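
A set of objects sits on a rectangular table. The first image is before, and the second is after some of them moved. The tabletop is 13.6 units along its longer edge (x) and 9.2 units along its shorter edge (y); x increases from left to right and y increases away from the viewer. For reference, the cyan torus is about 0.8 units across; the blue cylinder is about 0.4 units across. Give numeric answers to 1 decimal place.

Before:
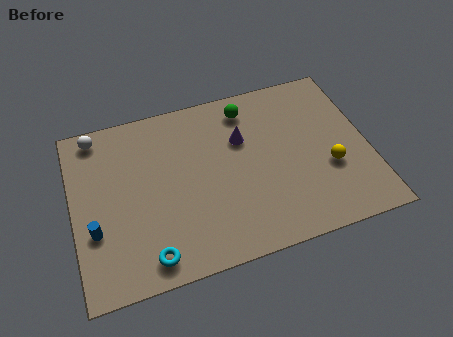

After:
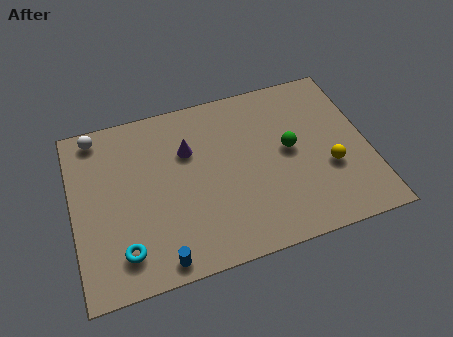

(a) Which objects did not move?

the yellow sphere and the white sphere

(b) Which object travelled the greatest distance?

the blue cylinder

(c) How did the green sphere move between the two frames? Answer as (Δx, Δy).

(1.7, -2.8)

The green sphere started near (8.3, 7.7) and ended near (10.0, 4.9).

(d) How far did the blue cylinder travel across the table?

3.6

From (0.9, 3.2) to (3.7, 0.9), the blue cylinder covered √(2.8² + 2.3²) ≈ 3.6 units.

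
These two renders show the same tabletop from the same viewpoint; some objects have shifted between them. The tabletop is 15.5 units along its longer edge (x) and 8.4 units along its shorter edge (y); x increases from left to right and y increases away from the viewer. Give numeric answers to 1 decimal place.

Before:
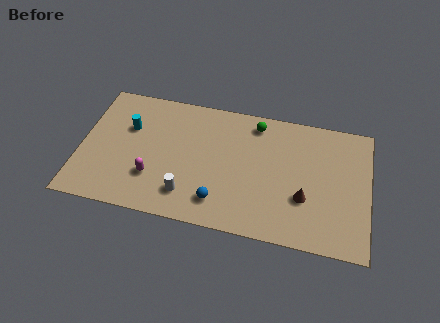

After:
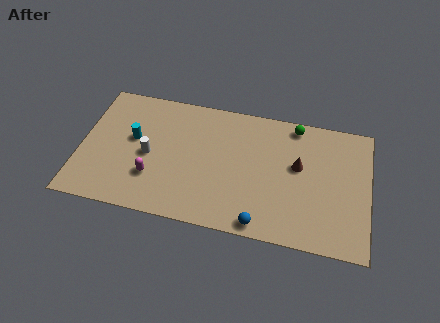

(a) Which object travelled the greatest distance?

the white cylinder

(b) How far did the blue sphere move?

2.5

The blue sphere was near (7.6, 1.7) before and (9.9, 0.8) after, so it travelled √(2.3² + 0.9²) ≈ 2.5 units.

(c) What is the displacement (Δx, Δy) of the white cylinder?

(-2.2, 2.1)

From the two frames, the white cylinder sits at roughly (5.9, 1.8) before and (3.7, 3.9) after.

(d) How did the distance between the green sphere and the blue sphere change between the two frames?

+1.1

They were about 5.8 units apart before and 6.9 after — 1.1 units further apart.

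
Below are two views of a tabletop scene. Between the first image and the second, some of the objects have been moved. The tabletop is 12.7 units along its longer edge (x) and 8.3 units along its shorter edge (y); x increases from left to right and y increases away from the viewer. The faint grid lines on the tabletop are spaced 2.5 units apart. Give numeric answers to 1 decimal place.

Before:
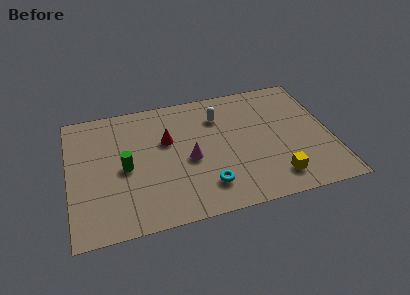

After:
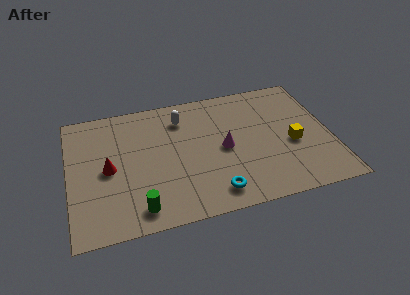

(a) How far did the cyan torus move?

0.6

The cyan torus was near (6.5, 1.8) before and (6.8, 1.3) after, so it travelled √(0.3² + 0.5²) ≈ 0.6 units.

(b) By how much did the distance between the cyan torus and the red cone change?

+1.8

They were about 3.8 units apart before and 5.6 after — 1.8 units further apart.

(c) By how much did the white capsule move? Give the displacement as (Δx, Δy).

(-1.8, 0.3)

From the two frames, the white capsule sits at roughly (7.4, 6.2) before and (5.6, 6.5) after.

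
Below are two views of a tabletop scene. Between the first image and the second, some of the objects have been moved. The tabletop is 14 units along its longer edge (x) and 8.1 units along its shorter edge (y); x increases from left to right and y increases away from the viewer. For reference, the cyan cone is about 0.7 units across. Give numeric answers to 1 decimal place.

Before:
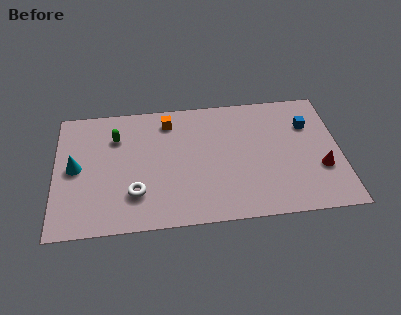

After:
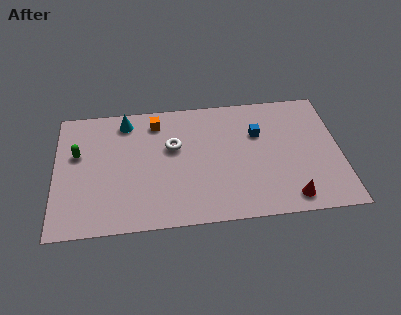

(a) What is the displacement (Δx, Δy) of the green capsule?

(-1.9, -0.9)

The green capsule started near (3.0, 5.9) and ended near (1.1, 5.0).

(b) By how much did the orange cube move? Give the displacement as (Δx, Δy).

(-0.6, 0.0)

From the two frames, the orange cube sits at roughly (5.6, 6.7) before and (5.0, 6.7) after.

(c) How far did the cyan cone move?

3.8

The cyan cone was near (1.0, 4.1) before and (3.5, 6.9) after, so it travelled √(2.5² + 2.8²) ≈ 3.8 units.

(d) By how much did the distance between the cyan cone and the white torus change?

-0.5

Before: roughly 3.5 units apart; after: 3.0. That's 0.5 units closer together.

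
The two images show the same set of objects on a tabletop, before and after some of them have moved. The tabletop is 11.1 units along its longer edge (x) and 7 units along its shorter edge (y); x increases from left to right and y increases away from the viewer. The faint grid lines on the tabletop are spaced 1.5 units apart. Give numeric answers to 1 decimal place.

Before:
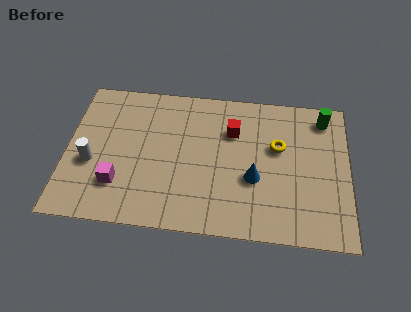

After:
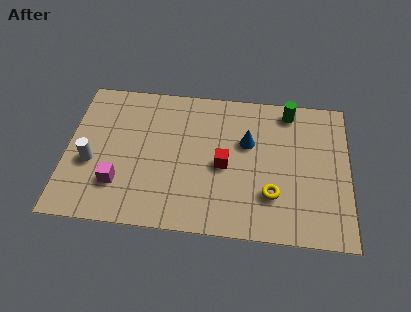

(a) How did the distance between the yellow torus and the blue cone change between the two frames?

+0.8

They were about 1.8 units apart before and 2.6 after — 0.8 units further apart.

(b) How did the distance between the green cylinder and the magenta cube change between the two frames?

-1.1

They were about 8.9 units apart before and 7.8 after — 1.1 units closer together.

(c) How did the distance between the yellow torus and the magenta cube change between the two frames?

-0.6

Before: roughly 6.6 units apart; after: 6.0. That's 0.6 units closer together.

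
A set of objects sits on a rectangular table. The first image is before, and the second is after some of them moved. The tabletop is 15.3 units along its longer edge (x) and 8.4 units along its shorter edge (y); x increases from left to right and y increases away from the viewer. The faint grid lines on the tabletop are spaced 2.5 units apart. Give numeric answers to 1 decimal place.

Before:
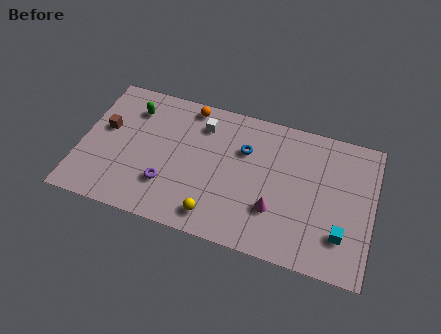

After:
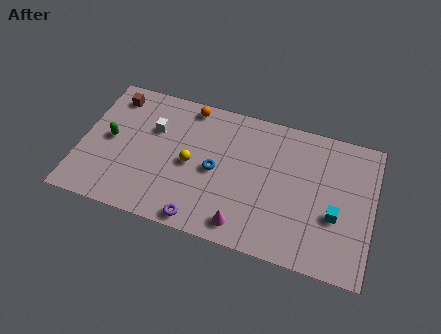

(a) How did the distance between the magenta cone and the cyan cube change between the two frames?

+1.5

The distance was about 3.5 in the first image and 5.0 in the second, so they moved 1.5 units further apart.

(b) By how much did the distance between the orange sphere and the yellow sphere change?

-3.0

The distance was about 6.5 in the first image and 3.5 in the second, so they moved 3.0 units closer together.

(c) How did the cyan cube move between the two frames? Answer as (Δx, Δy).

(-0.4, 1.0)

The cyan cube was at about (13.8, 2.2) and moved to about (13.4, 3.2).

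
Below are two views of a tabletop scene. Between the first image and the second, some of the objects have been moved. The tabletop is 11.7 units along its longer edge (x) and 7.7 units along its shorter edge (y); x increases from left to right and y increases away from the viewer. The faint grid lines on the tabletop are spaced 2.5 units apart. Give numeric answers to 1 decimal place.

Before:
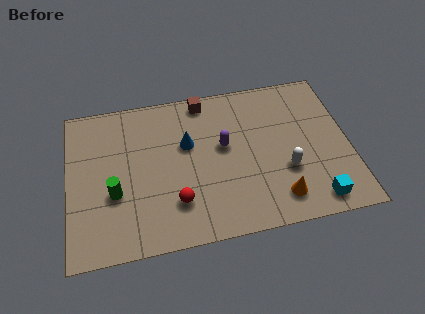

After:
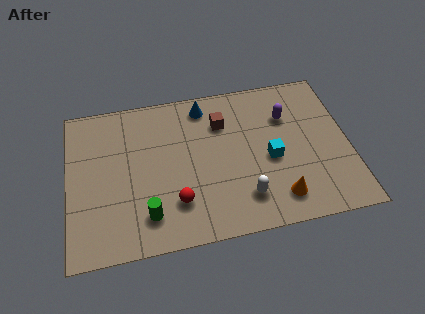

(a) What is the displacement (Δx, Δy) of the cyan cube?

(-1.7, 2.4)

The cyan cube started near (10.1, 1.0) and ended near (8.4, 3.4).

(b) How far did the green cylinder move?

1.8

From (1.9, 2.9) to (3.2, 1.6), the green cylinder covered √(1.3² + 1.3²) ≈ 1.8 units.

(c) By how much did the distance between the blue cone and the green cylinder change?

+2.0

The distance was about 3.6 in the first image and 5.6 in the second, so they moved 2.0 units further apart.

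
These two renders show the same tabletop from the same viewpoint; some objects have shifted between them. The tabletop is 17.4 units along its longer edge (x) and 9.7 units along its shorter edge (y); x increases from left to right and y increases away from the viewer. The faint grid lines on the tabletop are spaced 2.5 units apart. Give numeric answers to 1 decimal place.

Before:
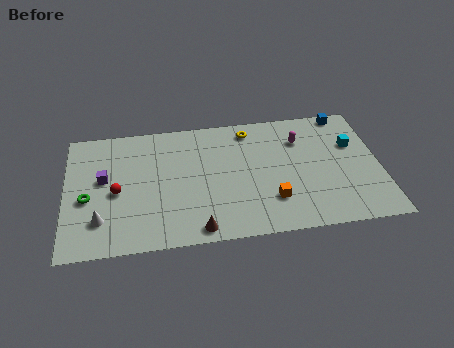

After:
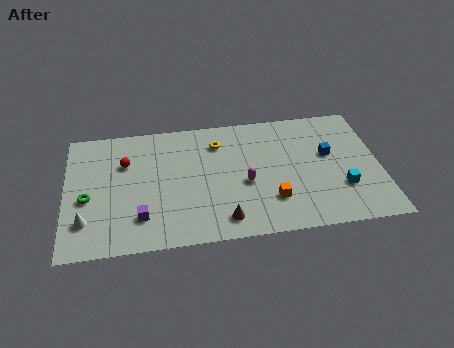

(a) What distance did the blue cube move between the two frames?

3.4

From (15.7, 8.9) to (14.6, 5.7), the blue cube covered √(1.1² + 3.2²) ≈ 3.4 units.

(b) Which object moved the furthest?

the magenta capsule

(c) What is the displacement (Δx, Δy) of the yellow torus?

(-1.8, -0.8)

The yellow torus was at about (10.3, 8.3) and moved to about (8.5, 7.5).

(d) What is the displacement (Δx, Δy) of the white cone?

(-0.8, 0.0)

The white cone started near (1.9, 2.4) and ended near (1.1, 2.4).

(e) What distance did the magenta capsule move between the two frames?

4.4

The magenta capsule was near (13.1, 7.1) before and (9.9, 4.1) after, so it travelled √(3.2² + 3.0²) ≈ 4.4 units.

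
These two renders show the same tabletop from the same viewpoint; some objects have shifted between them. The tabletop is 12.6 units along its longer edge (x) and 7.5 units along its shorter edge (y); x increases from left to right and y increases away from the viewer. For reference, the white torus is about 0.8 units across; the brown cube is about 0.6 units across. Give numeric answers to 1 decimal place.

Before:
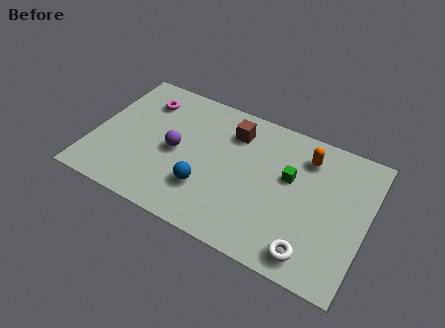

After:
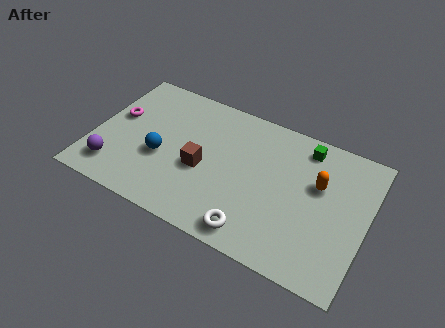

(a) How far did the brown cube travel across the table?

2.8

The brown cube was near (6.2, 5.8) before and (5.1, 3.2) after, so it travelled √(1.1² + 2.6²) ≈ 2.8 units.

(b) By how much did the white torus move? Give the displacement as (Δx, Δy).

(-2.6, -0.1)

The white torus was at about (10.4, 1.1) and moved to about (7.8, 1.0).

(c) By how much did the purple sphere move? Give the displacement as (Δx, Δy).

(-2.6, -2.1)

The purple sphere started near (3.8, 3.6) and ended near (1.2, 1.5).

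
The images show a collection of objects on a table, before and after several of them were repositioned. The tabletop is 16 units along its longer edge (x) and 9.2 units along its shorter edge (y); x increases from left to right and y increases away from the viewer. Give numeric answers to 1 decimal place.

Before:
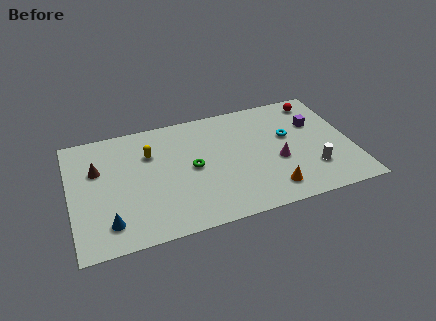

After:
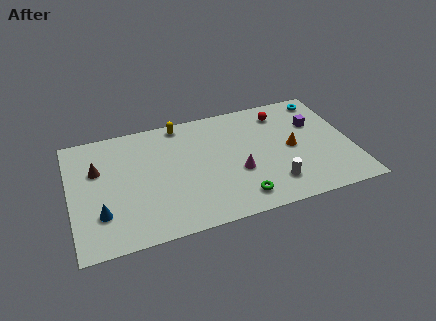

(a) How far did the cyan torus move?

3.4

The cyan torus moved from about (12.5, 5.5) to (14.8, 8.0), a distance of √(2.3² + 2.5²) ≈ 3.4.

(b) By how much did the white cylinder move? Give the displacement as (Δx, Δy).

(-2.3, -0.5)

From the two frames, the white cylinder sits at roughly (13.6, 2.5) before and (11.3, 2.0) after.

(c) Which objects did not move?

the brown cone and the purple cube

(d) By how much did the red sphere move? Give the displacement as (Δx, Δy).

(-2.1, -0.4)

The red sphere started near (14.4, 7.9) and ended near (12.3, 7.5).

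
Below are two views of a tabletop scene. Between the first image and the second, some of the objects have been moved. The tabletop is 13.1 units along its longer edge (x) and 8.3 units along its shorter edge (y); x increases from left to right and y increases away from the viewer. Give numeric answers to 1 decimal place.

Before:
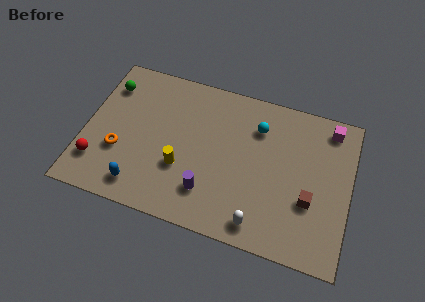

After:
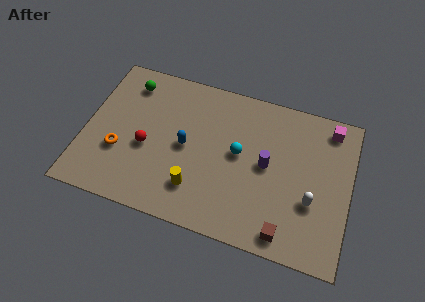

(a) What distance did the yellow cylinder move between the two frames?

1.2

The yellow cylinder moved from about (4.9, 2.9) to (5.7, 2.0), a distance of √(0.8² + 0.9²) ≈ 1.2.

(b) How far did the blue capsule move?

3.4

The blue capsule was near (3.0, 1.3) before and (5.0, 4.1) after, so it travelled √(2.0² + 2.8²) ≈ 3.4 units.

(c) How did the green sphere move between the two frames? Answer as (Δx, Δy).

(1.0, 0.4)

From the two frames, the green sphere sits at roughly (0.9, 6.4) before and (1.9, 6.8) after.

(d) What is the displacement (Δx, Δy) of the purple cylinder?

(2.7, 2.3)

The purple cylinder was at about (6.3, 2.0) and moved to about (9.0, 4.3).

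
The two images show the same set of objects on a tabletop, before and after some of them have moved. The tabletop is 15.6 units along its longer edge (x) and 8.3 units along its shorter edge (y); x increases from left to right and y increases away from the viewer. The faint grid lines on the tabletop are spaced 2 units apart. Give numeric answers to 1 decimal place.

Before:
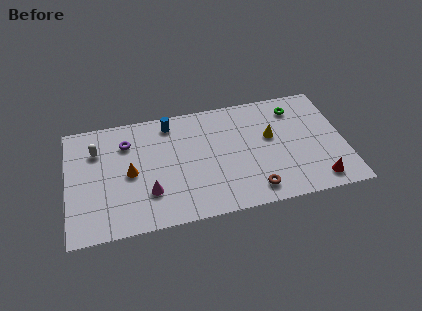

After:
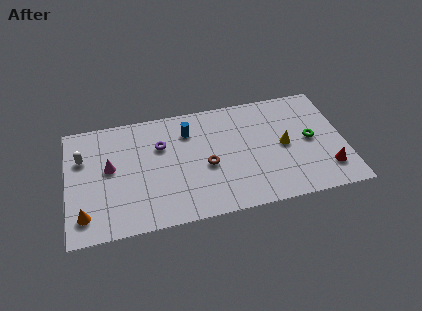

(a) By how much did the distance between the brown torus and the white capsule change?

-2.6

Before: roughly 9.8 units apart; after: 7.2. That's 2.6 units closer together.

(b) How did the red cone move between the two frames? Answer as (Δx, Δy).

(0.6, 0.7)

The red cone was at about (13.9, 1.2) and moved to about (14.5, 1.9).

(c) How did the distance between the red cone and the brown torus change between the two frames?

+3.3

Before: roughly 3.6 units apart; after: 6.9. That's 3.3 units further apart.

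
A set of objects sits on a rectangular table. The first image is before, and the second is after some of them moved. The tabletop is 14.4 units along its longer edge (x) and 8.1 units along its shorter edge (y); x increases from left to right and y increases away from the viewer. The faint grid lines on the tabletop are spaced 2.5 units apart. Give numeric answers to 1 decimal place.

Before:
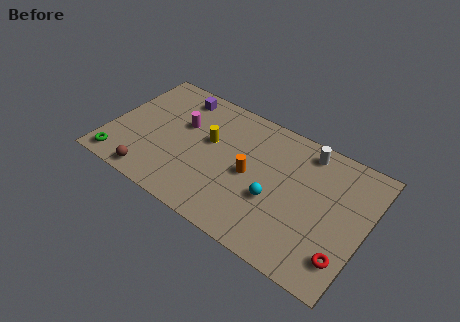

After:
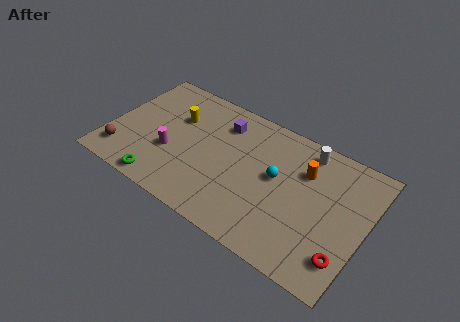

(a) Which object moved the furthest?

the orange cylinder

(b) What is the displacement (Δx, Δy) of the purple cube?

(2.7, -0.6)

The purple cube started near (3.3, 6.9) and ended near (6.0, 6.3).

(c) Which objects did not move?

the white cylinder and the red torus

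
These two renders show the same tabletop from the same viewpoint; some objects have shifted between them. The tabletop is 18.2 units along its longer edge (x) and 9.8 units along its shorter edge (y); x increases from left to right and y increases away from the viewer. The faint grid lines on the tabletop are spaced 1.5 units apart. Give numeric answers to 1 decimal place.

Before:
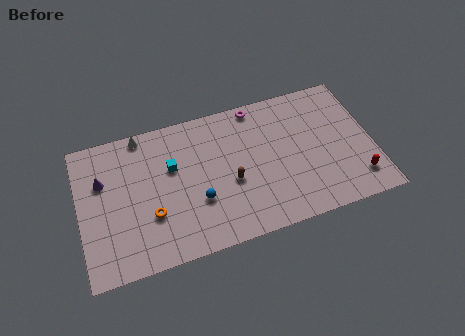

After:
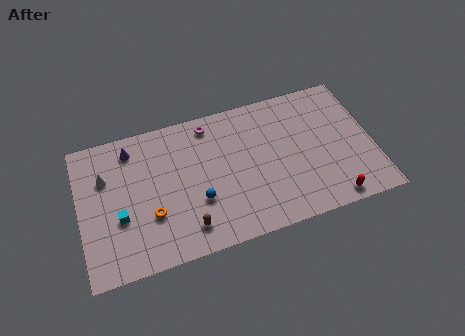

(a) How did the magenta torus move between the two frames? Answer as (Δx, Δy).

(-3.0, -0.4)

From the two frames, the magenta torus sits at roughly (11.3, 8.9) before and (8.3, 8.5) after.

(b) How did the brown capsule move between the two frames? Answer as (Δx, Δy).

(-2.9, -2.3)

The brown capsule started near (9.3, 4.1) and ended near (6.4, 1.8).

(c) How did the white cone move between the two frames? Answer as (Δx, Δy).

(-2.4, -2.3)

From the two frames, the white cone sits at roughly (4.1, 9.0) before and (1.7, 6.7) after.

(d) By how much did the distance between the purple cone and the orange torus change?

+0.7

The distance was about 4.3 in the first image and 5.0 in the second, so they moved 0.7 units further apart.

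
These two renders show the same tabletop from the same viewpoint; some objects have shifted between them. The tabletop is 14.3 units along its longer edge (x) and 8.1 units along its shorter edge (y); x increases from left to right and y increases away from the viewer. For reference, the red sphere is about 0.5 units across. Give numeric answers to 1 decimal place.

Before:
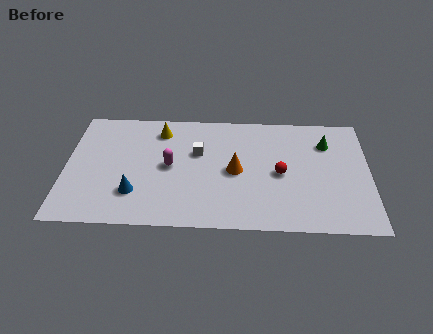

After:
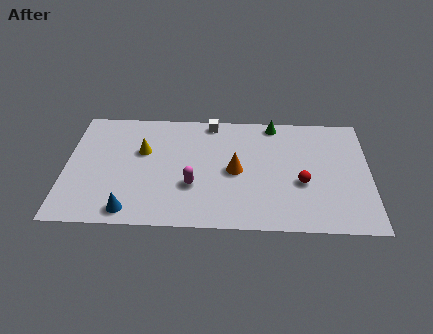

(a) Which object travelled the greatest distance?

the green cone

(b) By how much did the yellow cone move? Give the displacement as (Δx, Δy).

(-0.8, -1.5)

The yellow cone started near (4.4, 6.6) and ended near (3.6, 5.1).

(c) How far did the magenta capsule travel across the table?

1.7

From (4.9, 4.1) to (6.0, 2.8), the magenta capsule covered √(1.1² + 1.3²) ≈ 1.7 units.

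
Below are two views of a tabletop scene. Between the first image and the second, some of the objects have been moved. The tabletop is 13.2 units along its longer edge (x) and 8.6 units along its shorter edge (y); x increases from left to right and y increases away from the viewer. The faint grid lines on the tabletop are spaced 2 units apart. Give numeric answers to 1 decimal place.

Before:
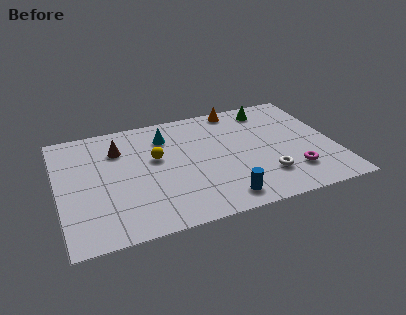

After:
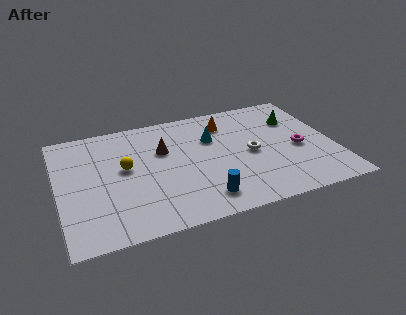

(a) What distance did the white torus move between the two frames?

2.0

The white torus was near (9.7, 2.2) before and (9.2, 4.1) after, so it travelled √(0.5² + 1.9²) ≈ 2.0 units.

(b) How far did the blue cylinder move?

0.9

The blue cylinder moved from about (7.5, 1.2) to (6.6, 1.5), a distance of √(0.9² + 0.3²) ≈ 0.9.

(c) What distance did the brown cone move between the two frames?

2.2

The brown cone was near (3.0, 6.3) before and (5.1, 5.6) after, so it travelled √(2.1² + 0.7²) ≈ 2.2 units.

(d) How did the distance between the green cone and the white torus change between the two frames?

-2.0

They were about 5.1 units apart before and 3.1 after — 2.0 units closer together.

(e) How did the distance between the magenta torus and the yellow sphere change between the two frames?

+1.4

They were about 7.0 units apart before and 8.4 after — 1.4 units further apart.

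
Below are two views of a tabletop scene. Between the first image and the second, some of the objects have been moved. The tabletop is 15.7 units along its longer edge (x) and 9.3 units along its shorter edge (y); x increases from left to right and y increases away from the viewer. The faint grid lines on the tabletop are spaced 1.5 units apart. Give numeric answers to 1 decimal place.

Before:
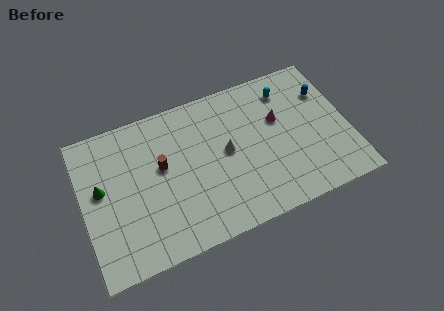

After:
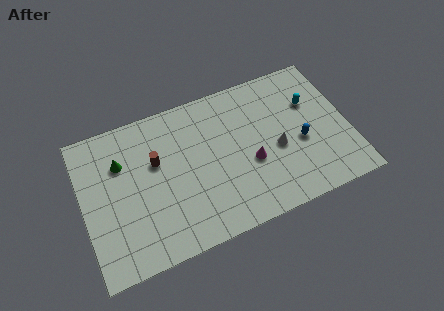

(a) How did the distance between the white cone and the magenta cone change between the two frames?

-1.7

Before: roughly 3.3 units apart; after: 1.6. That's 1.7 units closer together.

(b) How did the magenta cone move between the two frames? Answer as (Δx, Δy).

(-1.9, -2.1)

The magenta cone was at about (11.7, 5.8) and moved to about (9.8, 3.7).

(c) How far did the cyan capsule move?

1.8

The cyan capsule moved from about (12.4, 7.5) to (13.7, 6.2), a distance of √(1.3² + 1.3²) ≈ 1.8.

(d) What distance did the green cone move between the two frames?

1.8

The green cone was near (1.1, 5.3) before and (2.4, 6.5) after, so it travelled √(1.3² + 1.2²) ≈ 1.8 units.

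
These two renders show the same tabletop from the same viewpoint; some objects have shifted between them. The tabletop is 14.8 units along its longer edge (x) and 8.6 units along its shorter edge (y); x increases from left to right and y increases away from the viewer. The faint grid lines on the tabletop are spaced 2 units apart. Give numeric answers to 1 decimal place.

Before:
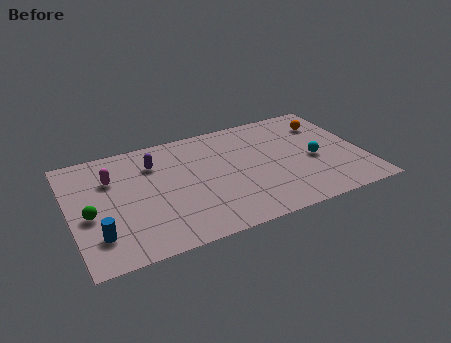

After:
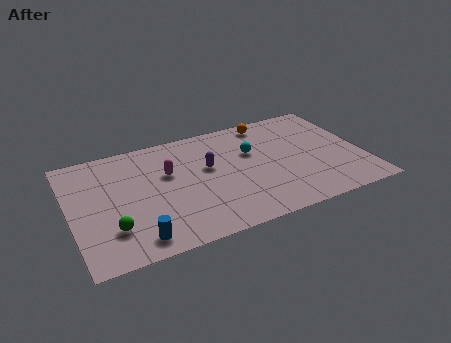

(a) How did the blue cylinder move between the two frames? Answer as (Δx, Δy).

(1.8, -0.9)

The blue cylinder was at about (1.2, 2.1) and moved to about (3.0, 1.2).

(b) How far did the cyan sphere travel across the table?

3.4

The cyan sphere moved from about (12.3, 3.8) to (9.3, 5.5), a distance of √(3.0² + 1.7²) ≈ 3.4.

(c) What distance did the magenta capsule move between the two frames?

2.9

From (2.2, 6.0) to (5.0, 5.4), the magenta capsule covered √(2.8² + 0.6²) ≈ 2.9 units.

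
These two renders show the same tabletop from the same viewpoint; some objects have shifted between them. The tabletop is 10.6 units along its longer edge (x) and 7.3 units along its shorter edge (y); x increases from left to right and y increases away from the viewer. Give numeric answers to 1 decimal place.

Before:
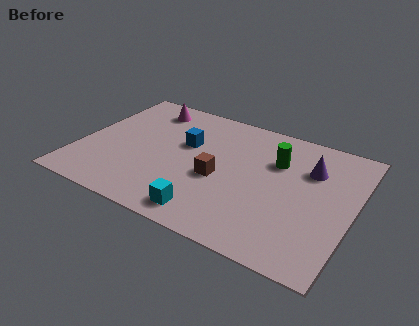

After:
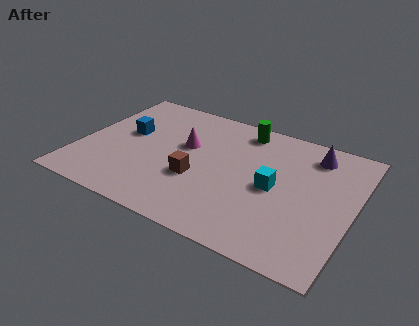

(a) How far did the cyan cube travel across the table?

3.3

The cyan cube moved from about (5.4, 1.0) to (7.6, 3.5), a distance of √(2.2² + 2.5²) ≈ 3.3.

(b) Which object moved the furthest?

the cyan cube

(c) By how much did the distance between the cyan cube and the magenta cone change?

-2.3

They were about 6.0 units apart before and 3.7 after — 2.3 units closer together.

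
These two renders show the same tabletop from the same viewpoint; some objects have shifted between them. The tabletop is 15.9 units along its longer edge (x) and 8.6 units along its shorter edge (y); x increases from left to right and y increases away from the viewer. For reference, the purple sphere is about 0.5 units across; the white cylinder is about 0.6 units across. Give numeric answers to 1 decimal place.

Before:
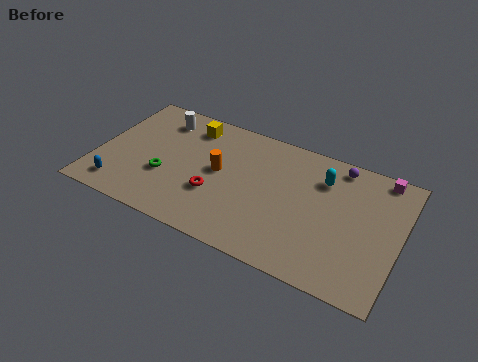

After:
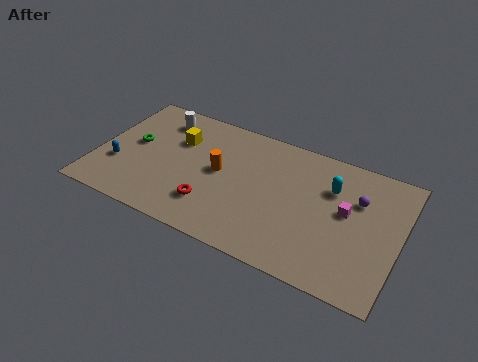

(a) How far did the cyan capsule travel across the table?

0.6

From (11.7, 6.4) to (12.2, 6.0), the cyan capsule covered √(0.5² + 0.4²) ≈ 0.6 units.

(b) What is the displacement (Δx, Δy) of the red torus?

(-0.1, -0.8)

The red torus was at about (6.4, 3.0) and moved to about (6.3, 2.2).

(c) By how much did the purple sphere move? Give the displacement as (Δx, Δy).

(1.2, -1.8)

From the two frames, the purple sphere sits at roughly (12.4, 7.6) before and (13.6, 5.8) after.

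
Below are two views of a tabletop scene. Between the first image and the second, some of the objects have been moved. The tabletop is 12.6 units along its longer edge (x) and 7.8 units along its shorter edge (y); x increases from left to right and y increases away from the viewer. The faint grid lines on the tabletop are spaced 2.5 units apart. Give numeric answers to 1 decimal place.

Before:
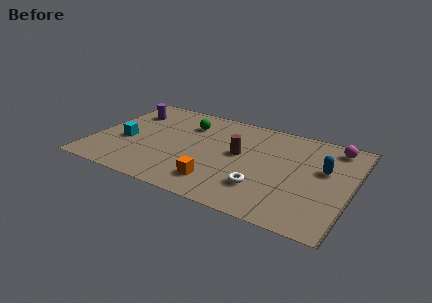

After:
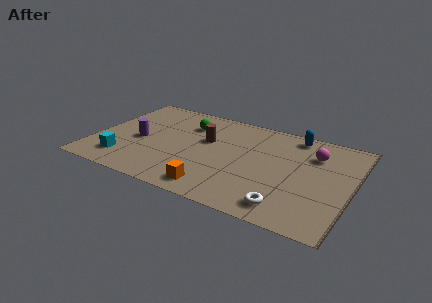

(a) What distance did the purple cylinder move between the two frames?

2.5

The purple cylinder was near (1.3, 5.8) before and (2.2, 3.5) after, so it travelled √(0.9² + 2.3²) ≈ 2.5 units.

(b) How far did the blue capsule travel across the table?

2.8

The blue capsule moved from about (11.2, 4.7) to (9.5, 6.9), a distance of √(1.7² + 2.2²) ≈ 2.8.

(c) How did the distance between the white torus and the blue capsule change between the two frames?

+2.0

They were about 3.7 units apart before and 5.7 after — 2.0 units further apart.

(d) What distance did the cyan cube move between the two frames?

1.6

The cyan cube was near (1.6, 3.2) before and (1.7, 1.6) after, so it travelled √(0.1² + 1.6²) ≈ 1.6 units.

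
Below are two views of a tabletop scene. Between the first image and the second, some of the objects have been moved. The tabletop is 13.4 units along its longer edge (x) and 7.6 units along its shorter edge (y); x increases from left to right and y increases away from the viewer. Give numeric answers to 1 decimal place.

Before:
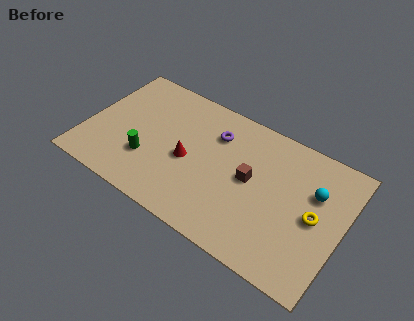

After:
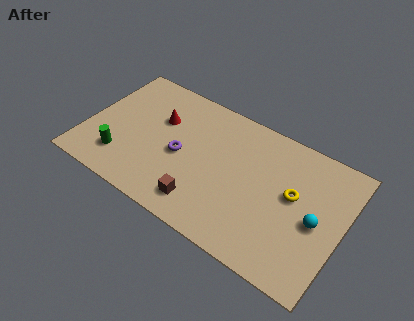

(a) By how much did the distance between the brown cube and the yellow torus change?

+1.8

The distance was about 3.4 in the first image and 5.2 in the second, so they moved 1.8 units further apart.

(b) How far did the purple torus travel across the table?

2.6

The purple torus moved from about (6.5, 5.6) to (5.0, 3.5), a distance of √(1.5² + 2.1²) ≈ 2.6.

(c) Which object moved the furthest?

the brown cube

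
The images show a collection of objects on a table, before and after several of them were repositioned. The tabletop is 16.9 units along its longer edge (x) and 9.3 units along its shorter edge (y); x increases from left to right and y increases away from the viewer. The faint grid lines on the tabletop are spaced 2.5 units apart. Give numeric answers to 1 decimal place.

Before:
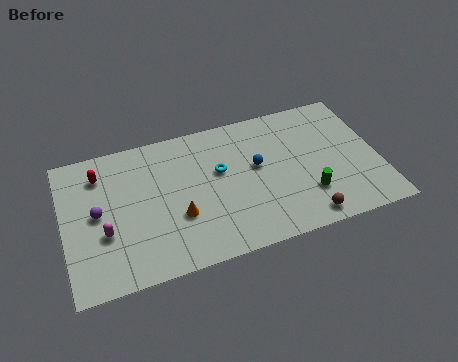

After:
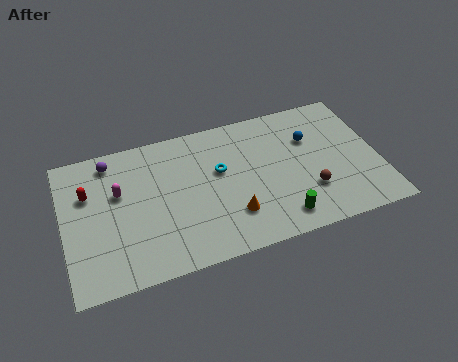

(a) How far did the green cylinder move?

1.9

The green cylinder was near (12.9, 2.6) before and (11.3, 1.5) after, so it travelled √(1.6² + 1.1²) ≈ 1.9 units.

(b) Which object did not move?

the cyan torus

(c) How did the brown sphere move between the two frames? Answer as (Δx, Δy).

(0.4, 1.7)

From the two frames, the brown sphere sits at roughly (12.6, 1.1) before and (13.0, 2.8) after.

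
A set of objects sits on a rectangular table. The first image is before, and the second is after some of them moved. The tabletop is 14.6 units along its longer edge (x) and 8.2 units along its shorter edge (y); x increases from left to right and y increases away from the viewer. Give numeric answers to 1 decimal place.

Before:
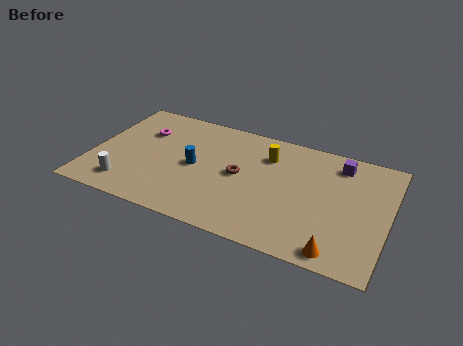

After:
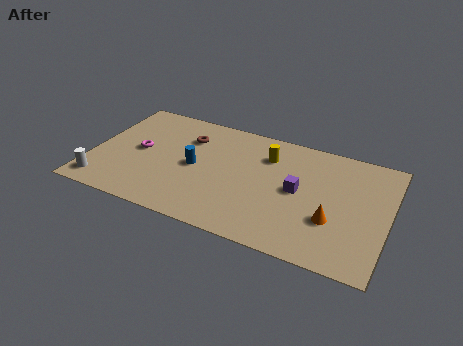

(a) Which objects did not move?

the blue cylinder and the yellow cylinder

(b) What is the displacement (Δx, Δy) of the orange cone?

(-0.4, 1.9)

The orange cone started near (12.4, 0.9) and ended near (12.0, 2.8).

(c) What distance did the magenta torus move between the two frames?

1.5

From (2.3, 5.7) to (2.3, 4.2), the magenta torus covered √(0.0² + 1.5²) ≈ 1.5 units.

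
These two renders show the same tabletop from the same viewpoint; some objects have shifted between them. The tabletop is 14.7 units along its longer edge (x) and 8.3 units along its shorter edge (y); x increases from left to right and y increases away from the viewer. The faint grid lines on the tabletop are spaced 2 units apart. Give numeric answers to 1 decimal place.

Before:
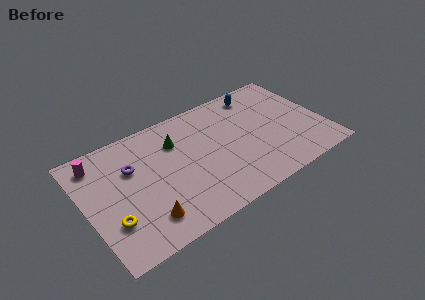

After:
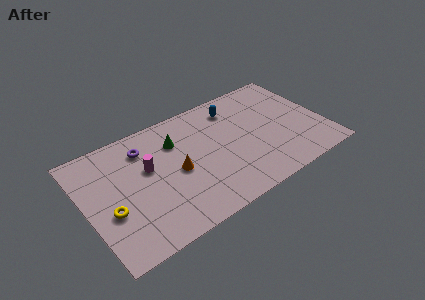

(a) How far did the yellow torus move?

0.7

The yellow torus was near (1.3, 2.5) before and (1.3, 3.2) after, so it travelled √(0.0² + 0.7²) ≈ 0.7 units.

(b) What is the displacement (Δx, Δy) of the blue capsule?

(-1.6, -0.4)

The blue capsule was at about (11.2, 7.1) and moved to about (9.6, 6.7).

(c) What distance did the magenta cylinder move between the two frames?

3.4

From (1.1, 6.9) to (3.9, 5.0), the magenta cylinder covered √(2.8² + 1.9²) ≈ 3.4 units.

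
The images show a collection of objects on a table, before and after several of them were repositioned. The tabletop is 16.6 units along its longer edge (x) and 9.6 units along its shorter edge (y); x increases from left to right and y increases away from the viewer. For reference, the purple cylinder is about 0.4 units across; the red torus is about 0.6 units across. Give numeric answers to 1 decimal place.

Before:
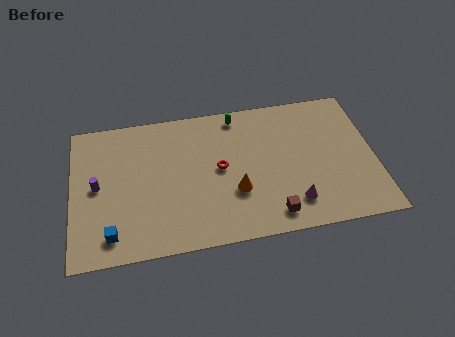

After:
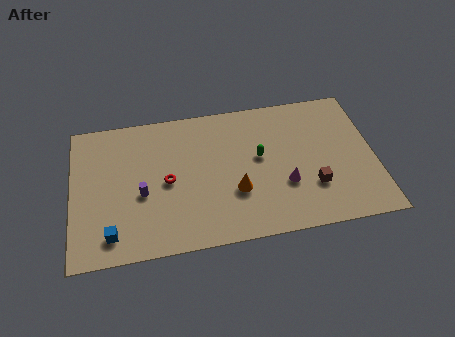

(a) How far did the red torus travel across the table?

2.9

The red torus was near (8.1, 5.0) before and (5.2, 4.6) after, so it travelled √(2.9² + 0.4²) ≈ 2.9 units.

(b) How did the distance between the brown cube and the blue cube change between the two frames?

+2.4

They were about 8.7 units apart before and 11.1 after — 2.4 units further apart.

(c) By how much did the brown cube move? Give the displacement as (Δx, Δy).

(2.3, 1.5)

The brown cube started near (10.8, 1.4) and ended near (13.1, 2.9).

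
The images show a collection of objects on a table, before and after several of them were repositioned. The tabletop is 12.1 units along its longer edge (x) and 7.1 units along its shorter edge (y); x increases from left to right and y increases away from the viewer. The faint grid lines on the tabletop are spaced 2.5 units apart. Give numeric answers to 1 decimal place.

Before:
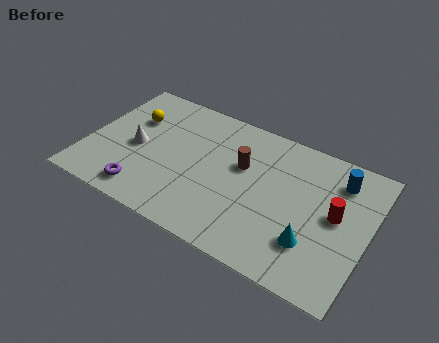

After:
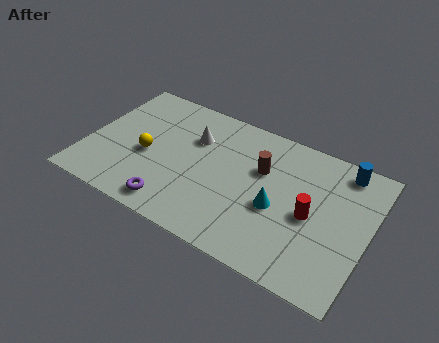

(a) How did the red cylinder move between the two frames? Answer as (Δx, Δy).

(-1.0, -0.5)

The red cylinder was at about (10.7, 3.8) and moved to about (9.7, 3.3).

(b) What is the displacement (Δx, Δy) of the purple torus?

(1.3, -0.1)

From the two frames, the purple torus sits at roughly (2.8, 1.1) before and (4.1, 1.0) after.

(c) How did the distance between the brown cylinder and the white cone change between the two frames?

-1.6

The distance was about 4.6 in the first image and 3.0 in the second, so they moved 1.6 units closer together.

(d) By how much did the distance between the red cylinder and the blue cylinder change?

+1.3

The distance was about 1.8 in the first image and 3.1 in the second, so they moved 1.3 units further apart.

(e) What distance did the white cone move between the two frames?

2.8

From (2.1, 3.3) to (4.4, 4.9), the white cone covered √(2.3² + 1.6²) ≈ 2.8 units.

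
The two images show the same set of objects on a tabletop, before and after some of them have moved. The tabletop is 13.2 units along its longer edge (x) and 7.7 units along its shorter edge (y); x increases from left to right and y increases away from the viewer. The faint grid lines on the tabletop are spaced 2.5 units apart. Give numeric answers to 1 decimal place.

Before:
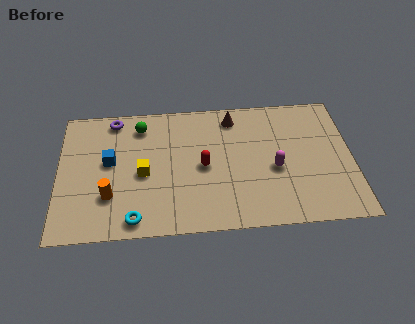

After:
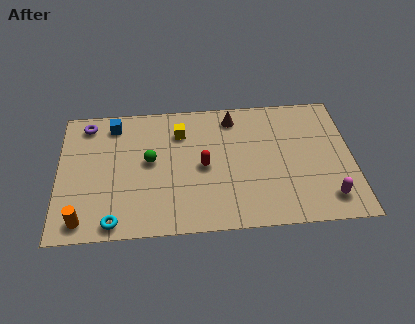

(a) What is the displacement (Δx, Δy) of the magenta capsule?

(2.3, -1.9)

The magenta capsule was at about (9.7, 3.3) and moved to about (12.0, 1.4).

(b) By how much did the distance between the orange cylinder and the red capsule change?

+1.6

Before: roughly 4.4 units apart; after: 6.0. That's 1.6 units further apart.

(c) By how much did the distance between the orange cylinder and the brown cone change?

+1.7

The distance was about 7.0 in the first image and 8.7 in the second, so they moved 1.7 units further apart.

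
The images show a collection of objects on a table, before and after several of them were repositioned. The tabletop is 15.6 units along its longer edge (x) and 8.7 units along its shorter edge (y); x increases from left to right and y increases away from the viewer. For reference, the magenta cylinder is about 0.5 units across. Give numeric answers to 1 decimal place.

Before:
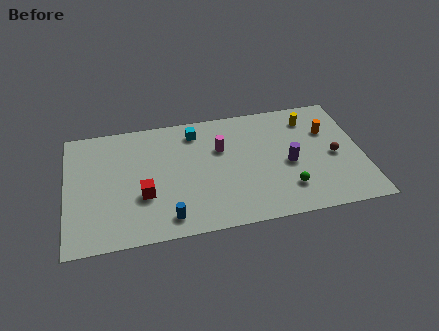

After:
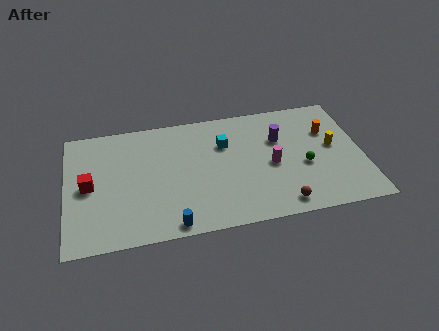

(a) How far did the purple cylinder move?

1.9

The purple cylinder moved from about (11.7, 3.9) to (11.3, 5.8), a distance of √(0.4² + 1.9²) ≈ 1.9.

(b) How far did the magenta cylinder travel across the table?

3.1

From (8.2, 5.7) to (10.8, 4.0), the magenta cylinder covered √(2.6² + 1.7²) ≈ 3.1 units.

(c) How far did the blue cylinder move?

0.5

The blue cylinder moved from about (5.2, 1.3) to (5.4, 0.8), a distance of √(0.2² + 0.5²) ≈ 0.5.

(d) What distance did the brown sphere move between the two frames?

4.2

The brown sphere moved from about (14.1, 4.0) to (11.1, 1.1), a distance of √(3.0² + 2.9²) ≈ 4.2.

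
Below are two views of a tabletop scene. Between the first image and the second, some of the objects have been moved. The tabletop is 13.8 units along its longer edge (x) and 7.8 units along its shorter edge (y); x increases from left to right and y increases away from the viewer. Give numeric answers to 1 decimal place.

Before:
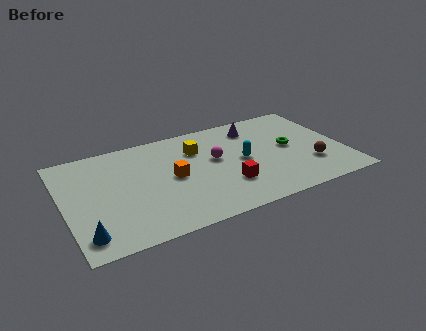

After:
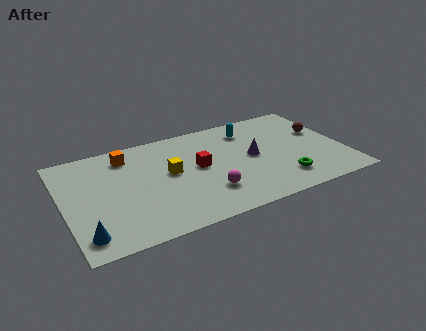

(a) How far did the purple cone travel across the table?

2.3

From (9.7, 6.3) to (9.3, 4.0), the purple cone covered √(0.4² + 2.3²) ≈ 2.3 units.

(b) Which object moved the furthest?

the orange cube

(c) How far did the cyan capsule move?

2.4

From (8.8, 3.9) to (9.4, 6.2), the cyan capsule covered √(0.6² + 2.3²) ≈ 2.4 units.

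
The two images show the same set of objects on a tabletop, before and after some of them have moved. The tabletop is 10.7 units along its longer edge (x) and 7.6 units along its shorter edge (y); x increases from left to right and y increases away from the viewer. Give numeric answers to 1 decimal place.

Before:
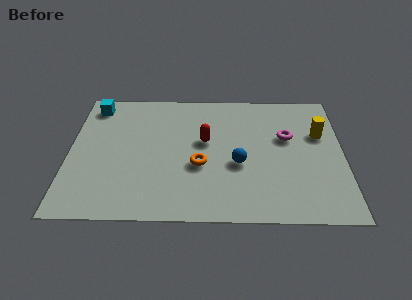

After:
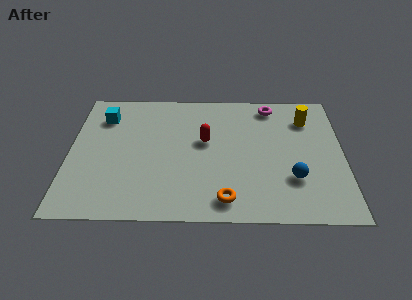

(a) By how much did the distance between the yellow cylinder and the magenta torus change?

+0.3

The distance was about 1.3 in the first image and 1.6 in the second, so they moved 0.3 units further apart.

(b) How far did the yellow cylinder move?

1.0

The yellow cylinder moved from about (9.8, 4.9) to (9.3, 5.8), a distance of √(0.5² + 0.9²) ≈ 1.0.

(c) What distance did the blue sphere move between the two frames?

2.2

From (6.6, 3.1) to (8.7, 2.3), the blue sphere covered √(2.1² + 0.8²) ≈ 2.2 units.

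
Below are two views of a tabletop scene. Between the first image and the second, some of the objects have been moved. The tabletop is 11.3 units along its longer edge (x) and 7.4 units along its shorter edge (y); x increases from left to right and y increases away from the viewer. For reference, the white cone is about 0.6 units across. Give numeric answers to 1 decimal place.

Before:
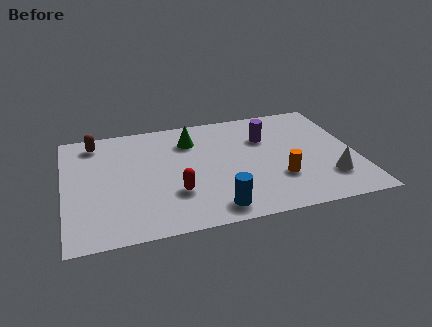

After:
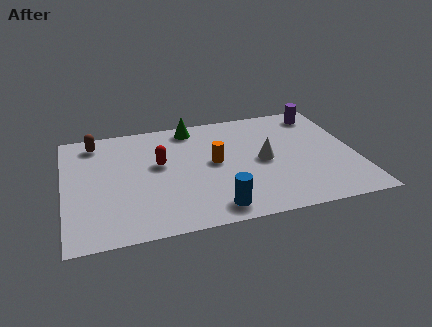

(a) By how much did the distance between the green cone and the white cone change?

-2.4

They were about 6.3 units apart before and 3.9 after — 2.4 units closer together.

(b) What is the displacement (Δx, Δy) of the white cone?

(-2.4, 1.7)

The white cone started near (10.1, 1.9) and ended near (7.7, 3.6).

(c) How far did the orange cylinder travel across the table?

2.9

The orange cylinder moved from about (8.2, 2.3) to (5.8, 3.9), a distance of √(2.4² + 1.6²) ≈ 2.9.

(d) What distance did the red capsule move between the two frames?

2.1

The red capsule moved from about (4.2, 2.3) to (3.7, 4.3), a distance of √(0.5² + 2.0²) ≈ 2.1.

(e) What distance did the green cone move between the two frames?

0.9

The green cone was near (5.0, 5.6) before and (5.1, 6.5) after, so it travelled √(0.1² + 0.9²) ≈ 0.9 units.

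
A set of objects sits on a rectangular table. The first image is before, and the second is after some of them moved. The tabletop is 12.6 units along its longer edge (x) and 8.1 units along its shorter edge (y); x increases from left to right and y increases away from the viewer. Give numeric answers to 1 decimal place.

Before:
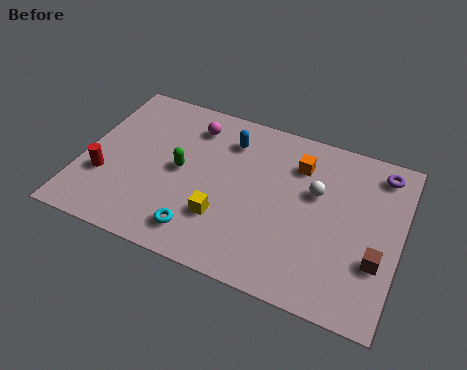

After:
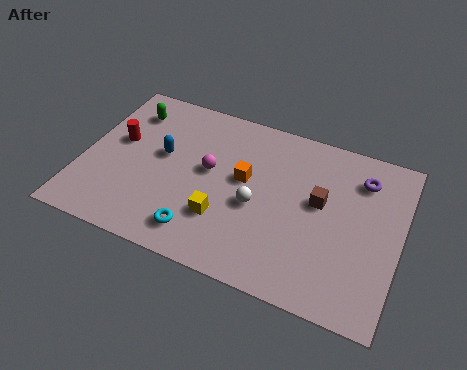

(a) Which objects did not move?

the yellow cube and the cyan torus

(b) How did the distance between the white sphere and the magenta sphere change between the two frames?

-3.1

They were about 5.3 units apart before and 2.2 after — 3.1 units closer together.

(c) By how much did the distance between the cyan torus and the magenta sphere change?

-2.1

Before: roughly 5.2 units apart; after: 3.1. That's 2.1 units closer together.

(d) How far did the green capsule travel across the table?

3.3

The green capsule was near (3.9, 4.1) before and (1.5, 6.4) after, so it travelled √(2.4² + 2.3²) ≈ 3.3 units.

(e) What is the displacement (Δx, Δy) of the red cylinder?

(0.3, 2.0)

The red cylinder started near (1.0, 2.7) and ended near (1.3, 4.7).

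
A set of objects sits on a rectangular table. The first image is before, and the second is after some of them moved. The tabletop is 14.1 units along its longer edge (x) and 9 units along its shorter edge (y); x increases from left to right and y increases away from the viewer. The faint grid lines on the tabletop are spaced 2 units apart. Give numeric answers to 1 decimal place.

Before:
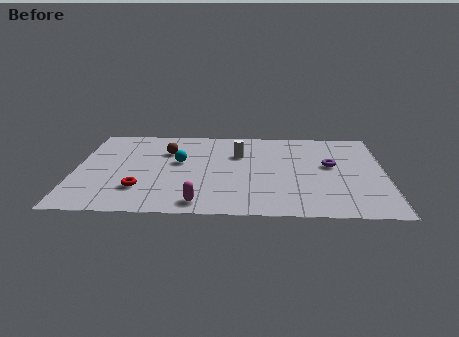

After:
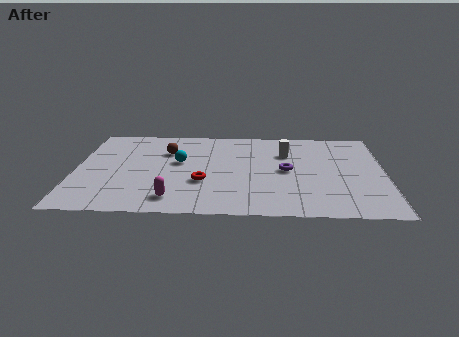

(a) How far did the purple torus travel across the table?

2.1

From (11.6, 5.1) to (9.6, 4.5), the purple torus covered √(2.0² + 0.6²) ≈ 2.1 units.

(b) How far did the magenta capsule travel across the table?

1.3

The magenta capsule moved from about (5.7, 1.1) to (4.5, 1.5), a distance of √(1.2² + 0.4²) ≈ 1.3.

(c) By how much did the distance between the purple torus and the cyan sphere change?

-2.0

The distance was about 6.9 in the first image and 4.9 in the second, so they moved 2.0 units closer together.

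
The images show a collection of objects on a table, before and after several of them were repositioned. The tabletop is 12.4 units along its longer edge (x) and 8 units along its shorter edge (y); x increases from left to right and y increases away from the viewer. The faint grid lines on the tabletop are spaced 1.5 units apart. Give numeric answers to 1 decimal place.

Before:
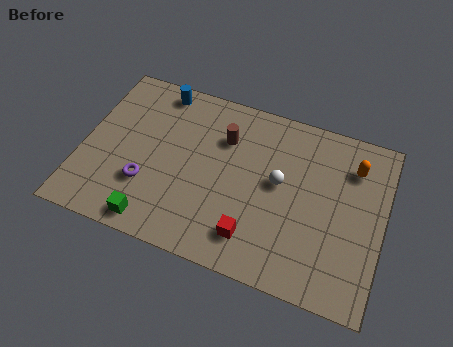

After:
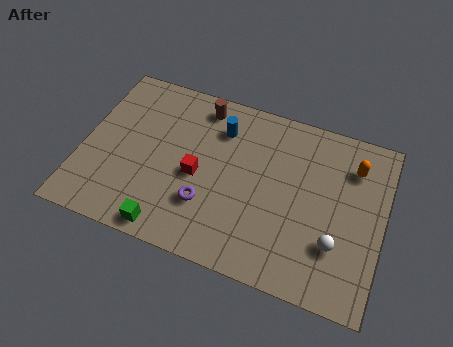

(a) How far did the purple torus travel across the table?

2.5

The purple torus moved from about (2.8, 2.5) to (5.3, 2.4), a distance of √(2.5² + 0.1²) ≈ 2.5.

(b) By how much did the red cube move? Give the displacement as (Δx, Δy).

(-2.5, 2.0)

The red cube was at about (7.3, 1.6) and moved to about (4.8, 3.6).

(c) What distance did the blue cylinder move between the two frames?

2.9

The blue cylinder was near (2.8, 7.1) before and (5.5, 6.1) after, so it travelled √(2.7² + 1.0²) ≈ 2.9 units.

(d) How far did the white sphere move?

3.2

From (8.1, 4.4) to (10.6, 2.4), the white sphere covered √(2.5² + 2.0²) ≈ 3.2 units.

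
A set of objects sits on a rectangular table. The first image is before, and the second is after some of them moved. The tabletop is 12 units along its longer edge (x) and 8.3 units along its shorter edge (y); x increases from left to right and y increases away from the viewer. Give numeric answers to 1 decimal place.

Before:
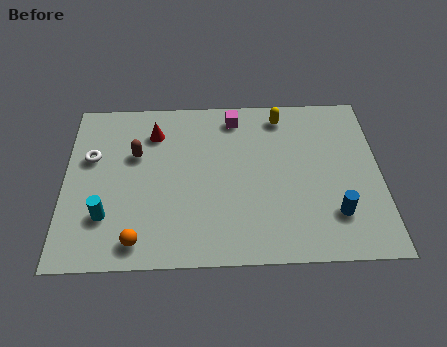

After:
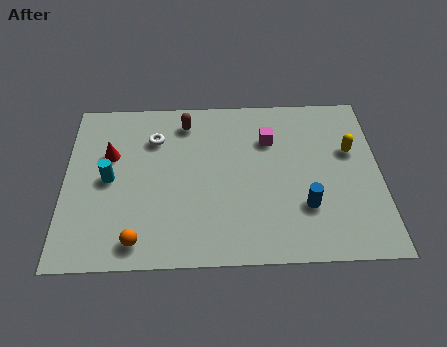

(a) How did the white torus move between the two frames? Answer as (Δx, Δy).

(2.4, 0.9)

From the two frames, the white torus sits at roughly (1.0, 5.2) before and (3.4, 6.1) after.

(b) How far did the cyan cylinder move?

1.8

The cyan cylinder moved from about (1.6, 2.3) to (1.7, 4.1), a distance of √(0.1² + 1.8²) ≈ 1.8.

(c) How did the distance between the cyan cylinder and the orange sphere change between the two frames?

+1.5

Before: roughly 1.7 units apart; after: 3.2. That's 1.5 units further apart.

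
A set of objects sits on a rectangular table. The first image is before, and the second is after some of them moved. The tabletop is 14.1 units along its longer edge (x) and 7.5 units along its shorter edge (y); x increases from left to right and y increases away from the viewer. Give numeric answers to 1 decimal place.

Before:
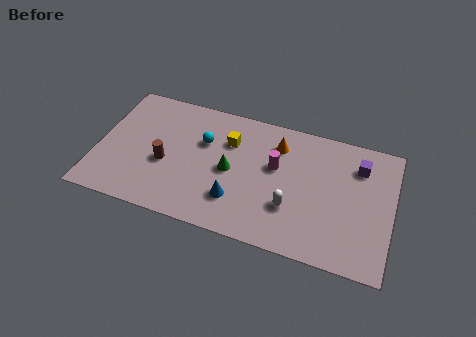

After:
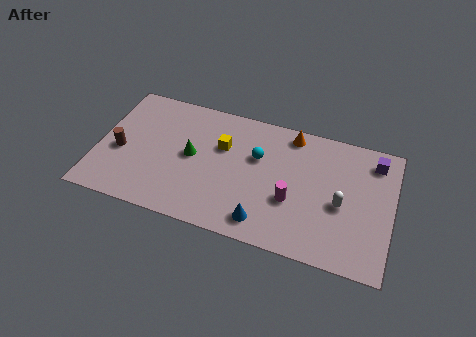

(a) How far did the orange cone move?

1.0

The orange cone was near (8.5, 5.8) before and (9.1, 6.6) after, so it travelled √(0.6² + 0.8²) ≈ 1.0 units.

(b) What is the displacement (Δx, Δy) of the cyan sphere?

(2.6, -0.1)

The cyan sphere started near (5.0, 4.9) and ended near (7.6, 4.8).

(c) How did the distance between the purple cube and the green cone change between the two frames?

+2.5

Before: roughly 6.4 units apart; after: 8.9. That's 2.5 units further apart.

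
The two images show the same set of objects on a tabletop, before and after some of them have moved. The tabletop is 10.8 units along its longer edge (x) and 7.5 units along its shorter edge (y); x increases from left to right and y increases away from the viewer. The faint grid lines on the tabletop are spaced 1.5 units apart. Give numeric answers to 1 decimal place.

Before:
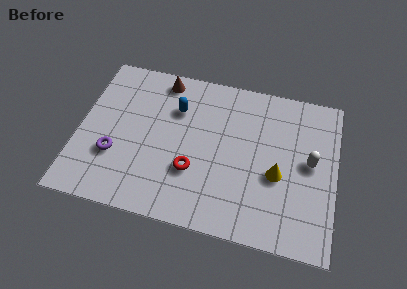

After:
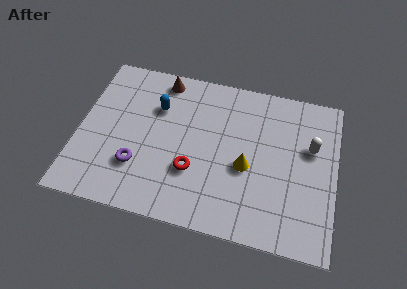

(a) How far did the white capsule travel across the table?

0.7

The white capsule was near (9.7, 4.0) before and (9.7, 4.7) after, so it travelled √(0.0² + 0.7²) ≈ 0.7 units.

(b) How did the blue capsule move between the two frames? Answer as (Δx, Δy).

(-0.8, -0.1)

From the two frames, the blue capsule sits at roughly (4.0, 5.3) before and (3.2, 5.2) after.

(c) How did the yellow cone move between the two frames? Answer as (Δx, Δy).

(-1.3, 0.1)

The yellow cone started near (8.4, 3.1) and ended near (7.1, 3.2).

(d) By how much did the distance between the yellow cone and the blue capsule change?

-0.5

They were about 4.9 units apart before and 4.4 after — 0.5 units closer together.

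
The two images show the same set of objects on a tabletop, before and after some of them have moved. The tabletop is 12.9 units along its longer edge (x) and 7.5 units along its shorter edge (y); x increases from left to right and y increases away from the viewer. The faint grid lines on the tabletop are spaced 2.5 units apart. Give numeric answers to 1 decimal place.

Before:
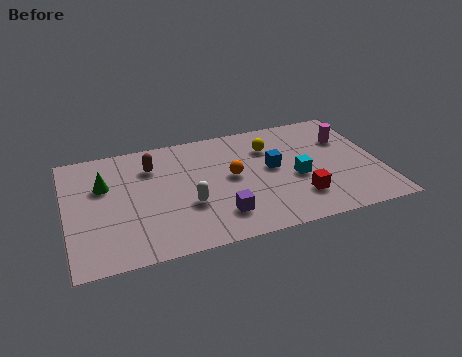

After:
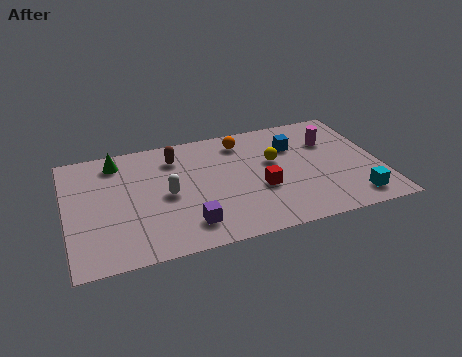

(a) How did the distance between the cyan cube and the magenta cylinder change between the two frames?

+1.0

The distance was about 3.0 in the first image and 4.0 in the second, so they moved 1.0 units further apart.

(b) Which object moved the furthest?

the cyan cube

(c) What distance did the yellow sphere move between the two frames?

1.0

The yellow sphere moved from about (8.5, 5.5) to (8.6, 4.5), a distance of √(0.1² + 1.0²) ≈ 1.0.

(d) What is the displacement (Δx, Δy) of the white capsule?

(-0.8, 0.9)

The white capsule started near (4.9, 2.7) and ended near (4.1, 3.6).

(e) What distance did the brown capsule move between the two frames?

1.0

The brown capsule moved from about (3.6, 5.6) to (4.6, 5.9), a distance of √(1.0² + 0.3²) ≈ 1.0.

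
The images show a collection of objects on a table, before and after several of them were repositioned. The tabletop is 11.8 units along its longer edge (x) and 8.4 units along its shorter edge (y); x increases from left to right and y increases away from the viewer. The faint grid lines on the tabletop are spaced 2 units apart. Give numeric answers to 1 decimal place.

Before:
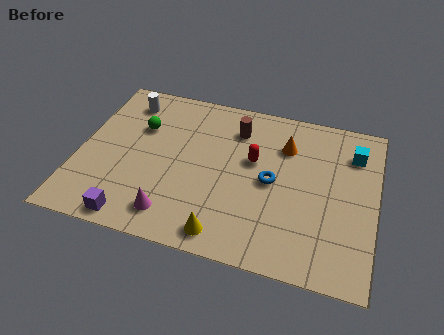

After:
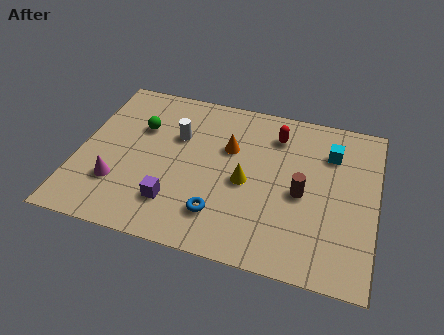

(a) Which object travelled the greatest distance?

the brown cylinder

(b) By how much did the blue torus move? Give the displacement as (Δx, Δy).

(-1.9, -2.2)

The blue torus was at about (7.7, 4.1) and moved to about (5.8, 1.9).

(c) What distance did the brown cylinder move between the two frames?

3.9

The brown cylinder moved from about (6.1, 6.5) to (8.9, 3.8), a distance of √(2.8² + 2.7²) ≈ 3.9.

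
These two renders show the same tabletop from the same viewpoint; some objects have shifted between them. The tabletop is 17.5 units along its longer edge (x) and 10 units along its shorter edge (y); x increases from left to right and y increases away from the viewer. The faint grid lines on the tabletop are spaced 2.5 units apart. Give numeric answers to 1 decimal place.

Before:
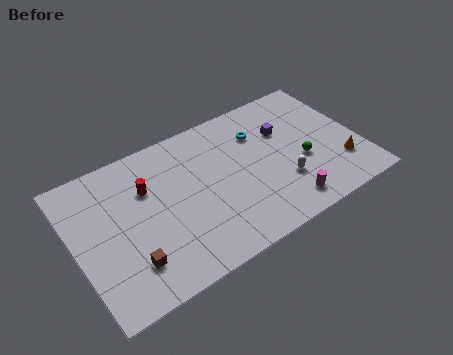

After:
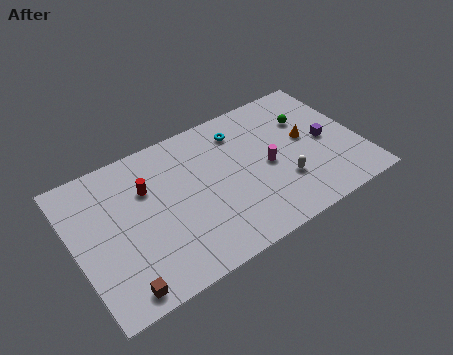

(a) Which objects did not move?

the white capsule and the red cylinder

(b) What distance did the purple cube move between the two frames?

3.0

The purple cube moved from about (13.2, 6.7) to (15.5, 4.8), a distance of √(2.3² + 1.9²) ≈ 3.0.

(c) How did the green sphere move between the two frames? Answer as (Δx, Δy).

(0.8, 2.9)

The green sphere started near (13.9, 4.0) and ended near (14.7, 6.9).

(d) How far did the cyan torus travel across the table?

1.3

The cyan torus was near (11.7, 7.3) before and (10.6, 8.0) after, so it travelled √(1.1² + 0.7²) ≈ 1.3 units.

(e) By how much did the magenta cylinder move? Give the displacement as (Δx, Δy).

(-0.5, 3.2)

The magenta cylinder started near (12.3, 1.5) and ended near (11.8, 4.7).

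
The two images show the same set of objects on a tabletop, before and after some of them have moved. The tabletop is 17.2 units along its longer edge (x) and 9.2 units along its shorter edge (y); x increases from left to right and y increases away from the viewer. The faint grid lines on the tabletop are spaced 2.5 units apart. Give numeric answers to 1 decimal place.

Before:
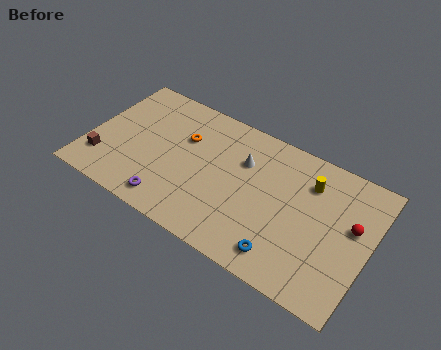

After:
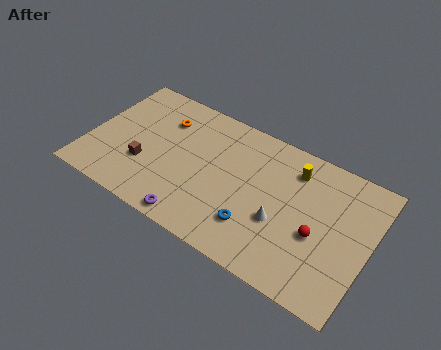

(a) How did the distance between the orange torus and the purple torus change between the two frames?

+1.8

Before: roughly 4.8 units apart; after: 6.6. That's 1.8 units further apart.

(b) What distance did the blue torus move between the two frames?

2.1

From (12.5, 1.5) to (10.6, 2.4), the blue torus covered √(1.9² + 0.9²) ≈ 2.1 units.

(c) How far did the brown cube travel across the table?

2.7

The brown cube moved from about (1.1, 2.2) to (3.6, 3.1), a distance of √(2.5² + 0.9²) ≈ 2.7.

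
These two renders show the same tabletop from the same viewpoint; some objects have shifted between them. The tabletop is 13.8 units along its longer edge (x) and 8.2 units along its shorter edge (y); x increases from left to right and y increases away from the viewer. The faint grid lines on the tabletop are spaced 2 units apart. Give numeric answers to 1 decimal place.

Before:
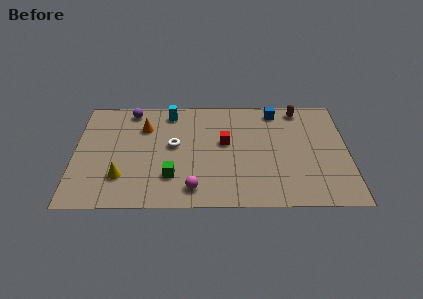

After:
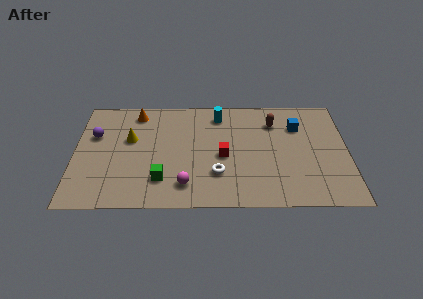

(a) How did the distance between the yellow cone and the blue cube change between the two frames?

-0.7

The distance was about 9.2 in the first image and 8.5 in the second, so they moved 0.7 units closer together.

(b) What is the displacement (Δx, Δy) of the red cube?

(-0.1, -1.0)

From the two frames, the red cube sits at roughly (7.6, 4.7) before and (7.5, 3.7) after.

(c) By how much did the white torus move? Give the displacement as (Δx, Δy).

(2.2, -2.1)

The white torus started near (5.0, 4.5) and ended near (7.2, 2.4).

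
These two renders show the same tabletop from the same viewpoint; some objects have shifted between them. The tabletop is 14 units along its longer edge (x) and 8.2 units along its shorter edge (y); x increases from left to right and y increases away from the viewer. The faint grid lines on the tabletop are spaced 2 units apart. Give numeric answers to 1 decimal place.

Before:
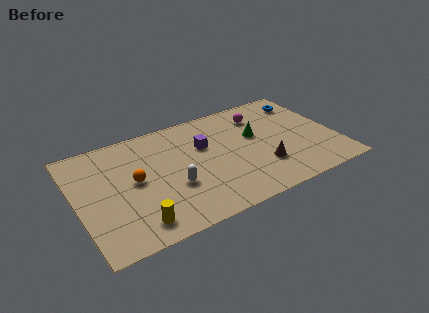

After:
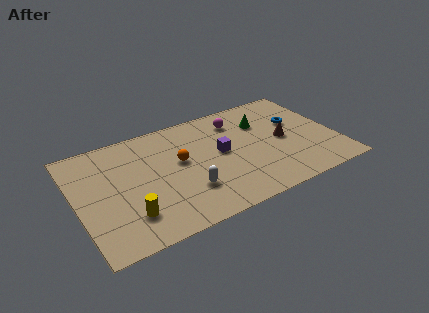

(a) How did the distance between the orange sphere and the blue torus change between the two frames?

-3.5

They were about 10.0 units apart before and 6.5 after — 3.5 units closer together.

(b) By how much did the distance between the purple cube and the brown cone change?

-0.6

They were about 4.0 units apart before and 3.4 after — 0.6 units closer together.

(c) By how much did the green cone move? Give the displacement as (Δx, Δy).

(0.5, 0.9)

From the two frames, the green cone sits at roughly (9.8, 4.9) before and (10.3, 5.8) after.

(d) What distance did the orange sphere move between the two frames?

2.5

The orange sphere was near (3.1, 4.3) before and (5.6, 4.7) after, so it travelled √(2.5² + 0.4²) ≈ 2.5 units.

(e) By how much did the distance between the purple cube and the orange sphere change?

-1.8

They were about 4.0 units apart before and 2.2 after — 1.8 units closer together.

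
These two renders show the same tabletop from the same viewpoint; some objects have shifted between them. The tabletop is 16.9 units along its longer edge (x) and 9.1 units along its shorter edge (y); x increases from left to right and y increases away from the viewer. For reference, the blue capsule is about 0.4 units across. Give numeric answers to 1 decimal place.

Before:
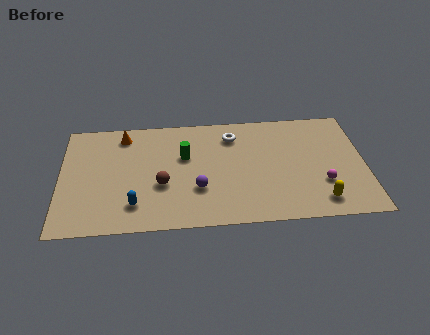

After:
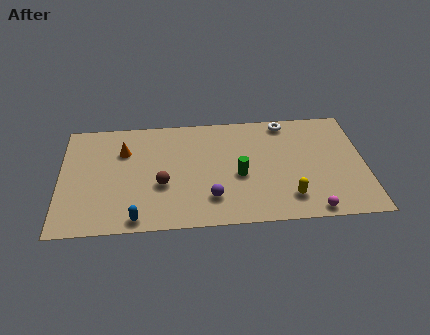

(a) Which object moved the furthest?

the green cylinder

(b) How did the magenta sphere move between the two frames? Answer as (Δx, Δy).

(-0.7, -2.1)

From the two frames, the magenta sphere sits at roughly (14.5, 2.9) before and (13.8, 0.8) after.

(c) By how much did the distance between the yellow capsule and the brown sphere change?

-1.7

Before: roughly 8.9 units apart; after: 7.2. That's 1.7 units closer together.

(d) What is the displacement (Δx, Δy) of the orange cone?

(0.0, -1.3)

The orange cone was at about (3.5, 7.7) and moved to about (3.5, 6.4).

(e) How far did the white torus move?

3.1

From (9.6, 7.2) to (12.6, 8.1), the white torus covered √(3.0² + 0.9²) ≈ 3.1 units.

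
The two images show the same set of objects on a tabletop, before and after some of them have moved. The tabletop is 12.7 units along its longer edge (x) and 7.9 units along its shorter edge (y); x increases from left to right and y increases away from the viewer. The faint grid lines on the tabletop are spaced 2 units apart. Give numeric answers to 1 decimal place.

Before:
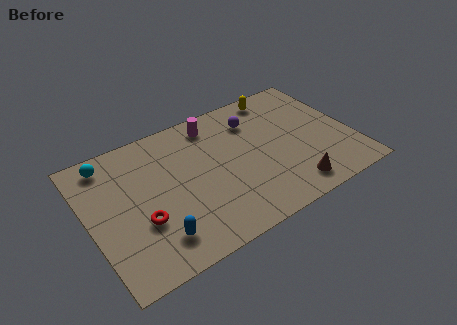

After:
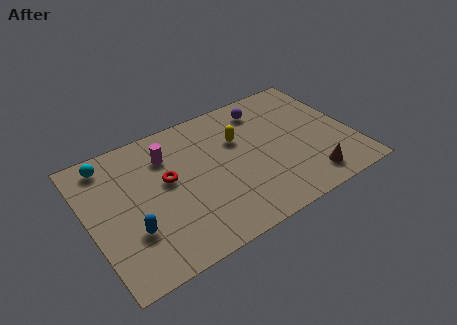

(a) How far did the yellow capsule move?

2.9

From (9.7, 7.0) to (7.4, 5.2), the yellow capsule covered √(2.3² + 1.8²) ≈ 2.9 units.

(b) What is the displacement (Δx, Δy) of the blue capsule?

(-1.0, 0.9)

The blue capsule was at about (2.8, 1.6) and moved to about (1.8, 2.5).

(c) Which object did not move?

the cyan sphere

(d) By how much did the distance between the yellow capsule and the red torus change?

-4.8

The distance was about 8.5 in the first image and 3.7 in the second, so they moved 4.8 units closer together.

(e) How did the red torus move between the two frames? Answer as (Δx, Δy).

(1.5, 1.7)

The red torus started near (2.3, 2.8) and ended near (3.8, 4.5).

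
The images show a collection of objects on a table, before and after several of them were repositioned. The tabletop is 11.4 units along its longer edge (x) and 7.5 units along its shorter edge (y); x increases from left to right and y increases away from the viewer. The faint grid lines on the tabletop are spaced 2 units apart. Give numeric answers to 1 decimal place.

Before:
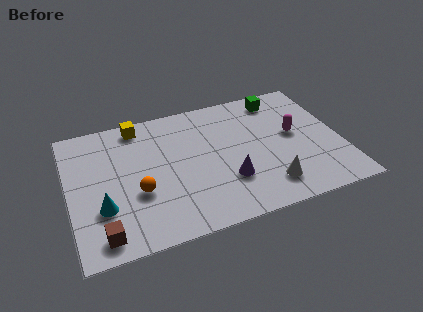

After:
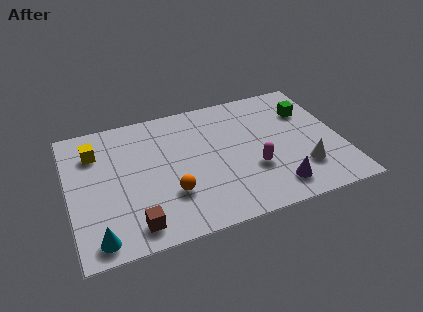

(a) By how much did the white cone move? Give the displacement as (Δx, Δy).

(1.5, 0.5)

The white cone started near (8.1, 1.5) and ended near (9.6, 2.0).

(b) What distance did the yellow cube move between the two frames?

2.1

The yellow cube was near (3.1, 6.6) before and (1.2, 5.6) after, so it travelled √(1.9² + 1.0²) ≈ 2.1 units.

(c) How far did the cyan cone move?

1.5

The cyan cone was near (1.3, 2.4) before and (1.0, 0.9) after, so it travelled √(0.3² + 1.5²) ≈ 1.5 units.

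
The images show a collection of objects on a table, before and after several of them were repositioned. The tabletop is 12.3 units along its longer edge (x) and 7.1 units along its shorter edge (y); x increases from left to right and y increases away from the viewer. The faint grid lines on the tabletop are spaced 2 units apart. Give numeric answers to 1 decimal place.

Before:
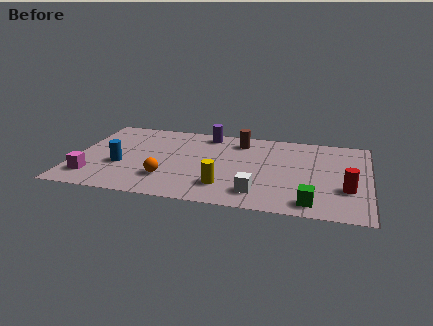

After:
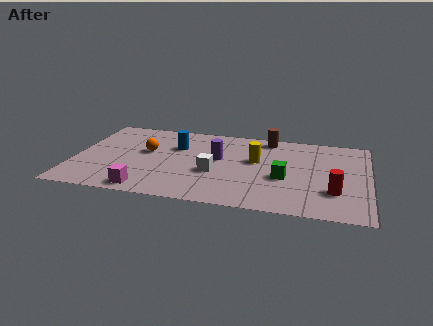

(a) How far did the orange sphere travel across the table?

2.4

The orange sphere moved from about (4.0, 1.9) to (3.0, 4.1), a distance of √(1.0² + 2.2²) ≈ 2.4.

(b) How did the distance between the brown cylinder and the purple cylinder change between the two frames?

+1.5

Before: roughly 1.5 units apart; after: 3.0. That's 1.5 units further apart.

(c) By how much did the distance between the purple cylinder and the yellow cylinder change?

-3.0

They were about 4.6 units apart before and 1.6 after — 3.0 units closer together.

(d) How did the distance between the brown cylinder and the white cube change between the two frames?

-0.4

They were about 4.5 units apart before and 4.1 after — 0.4 units closer together.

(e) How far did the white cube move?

2.4

The white cube was near (7.8, 1.4) before and (5.9, 2.8) after, so it travelled √(1.9² + 1.4²) ≈ 2.4 units.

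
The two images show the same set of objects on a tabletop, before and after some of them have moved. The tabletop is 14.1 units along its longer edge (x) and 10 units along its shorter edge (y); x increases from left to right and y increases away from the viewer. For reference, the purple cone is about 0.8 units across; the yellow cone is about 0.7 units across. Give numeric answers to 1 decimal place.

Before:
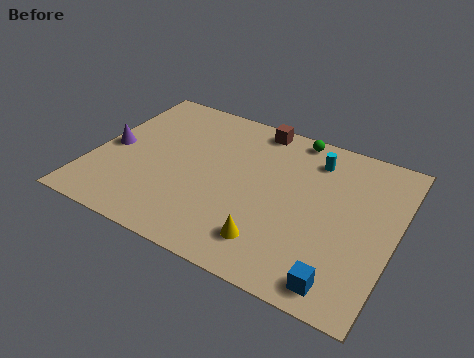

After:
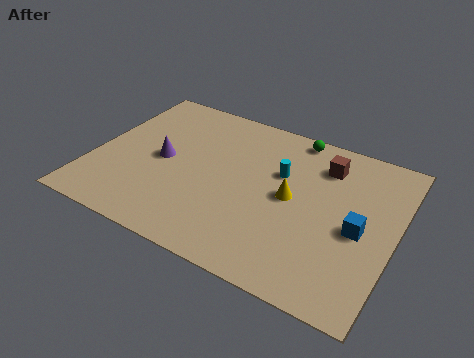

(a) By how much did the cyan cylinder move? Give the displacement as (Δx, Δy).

(-1.4, -1.6)

From the two frames, the cyan cylinder sits at roughly (10.0, 8.0) before and (8.6, 6.4) after.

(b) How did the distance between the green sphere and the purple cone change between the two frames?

-2.1

They were about 9.2 units apart before and 7.1 after — 2.1 units closer together.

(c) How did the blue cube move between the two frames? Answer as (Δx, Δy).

(0.4, 3.3)

The blue cube started near (12.1, 1.2) and ended near (12.5, 4.5).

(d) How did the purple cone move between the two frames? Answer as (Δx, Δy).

(2.4, 0.2)

The purple cone was at about (0.8, 4.7) and moved to about (3.2, 4.9).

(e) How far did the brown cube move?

3.6

From (7.1, 9.0) to (10.5, 7.8), the brown cube covered √(3.4² + 1.2²) ≈ 3.6 units.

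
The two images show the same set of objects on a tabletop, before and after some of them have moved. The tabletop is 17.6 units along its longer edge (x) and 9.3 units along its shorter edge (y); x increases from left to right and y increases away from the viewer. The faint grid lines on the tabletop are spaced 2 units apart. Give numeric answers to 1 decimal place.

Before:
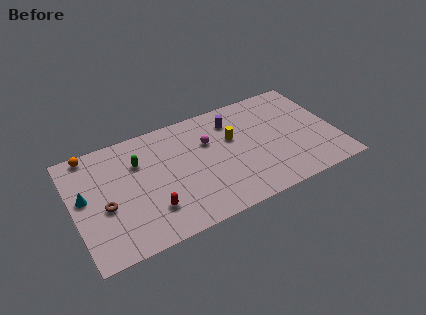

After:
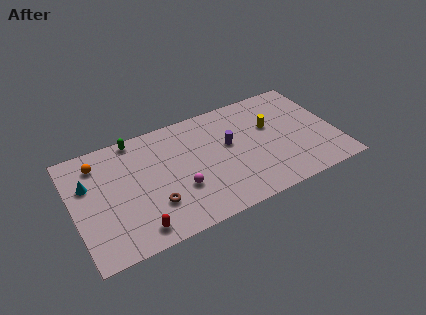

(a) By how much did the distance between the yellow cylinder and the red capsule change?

+3.8

They were about 6.8 units apart before and 10.6 after — 3.8 units further apart.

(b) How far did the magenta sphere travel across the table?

3.8

The magenta sphere moved from about (9.2, 6.2) to (6.9, 3.2), a distance of √(2.3² + 3.0²) ≈ 3.8.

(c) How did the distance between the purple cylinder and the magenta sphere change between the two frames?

+2.1

Before: roughly 2.1 units apart; after: 4.2. That's 2.1 units further apart.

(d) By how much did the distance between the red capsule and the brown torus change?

-1.4

They were about 3.3 units apart before and 1.9 after — 1.4 units closer together.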